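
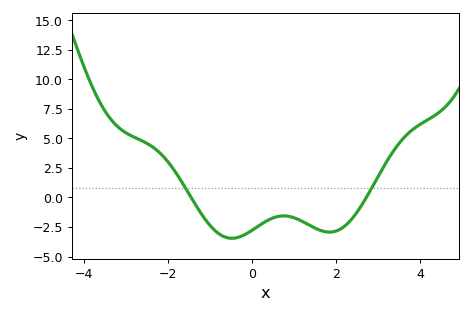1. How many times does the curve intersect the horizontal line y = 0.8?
2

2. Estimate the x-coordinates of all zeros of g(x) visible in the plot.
-1.46, 2.72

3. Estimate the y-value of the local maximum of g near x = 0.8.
-1.56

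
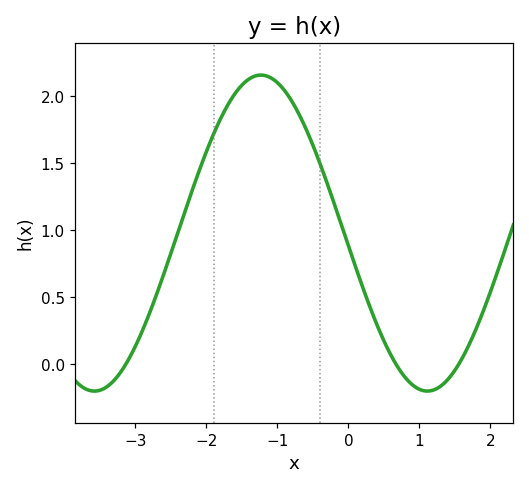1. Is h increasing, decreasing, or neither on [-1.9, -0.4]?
neither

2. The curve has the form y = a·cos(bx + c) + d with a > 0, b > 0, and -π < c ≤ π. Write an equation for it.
y = 1.18cos(1.34x + 1.65) + 0.98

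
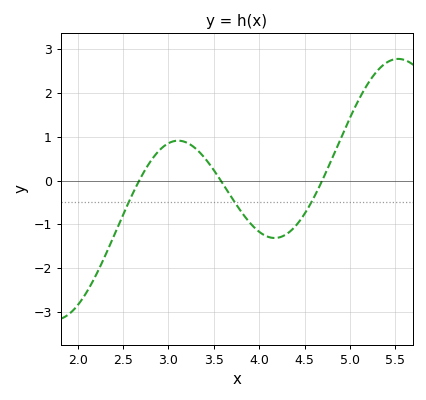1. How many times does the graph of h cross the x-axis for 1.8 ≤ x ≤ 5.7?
3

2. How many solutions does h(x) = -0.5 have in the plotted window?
3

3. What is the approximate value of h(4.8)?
0.5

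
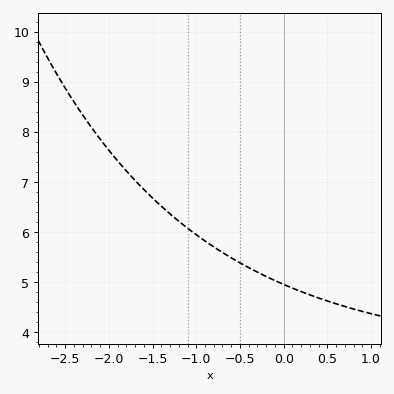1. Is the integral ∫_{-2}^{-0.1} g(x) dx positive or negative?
positive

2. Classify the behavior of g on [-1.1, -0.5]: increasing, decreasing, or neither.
decreasing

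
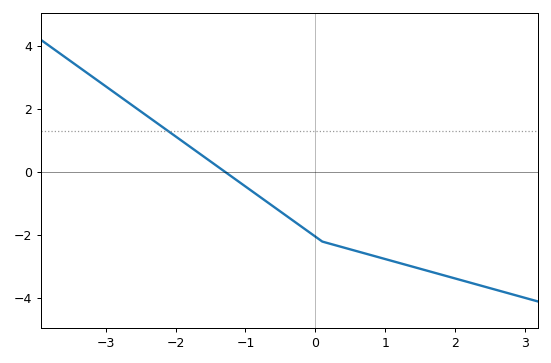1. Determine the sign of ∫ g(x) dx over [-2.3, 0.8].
negative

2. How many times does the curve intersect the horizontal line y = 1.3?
1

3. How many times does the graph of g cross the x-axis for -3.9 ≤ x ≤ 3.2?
1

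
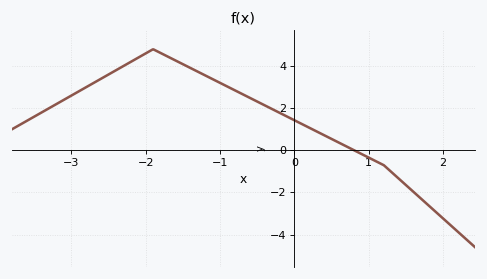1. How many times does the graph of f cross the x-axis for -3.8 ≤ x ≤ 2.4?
1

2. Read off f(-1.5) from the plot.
4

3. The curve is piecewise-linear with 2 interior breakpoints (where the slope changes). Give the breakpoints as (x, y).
(-1.9, 4.8); (1.2, -0.7)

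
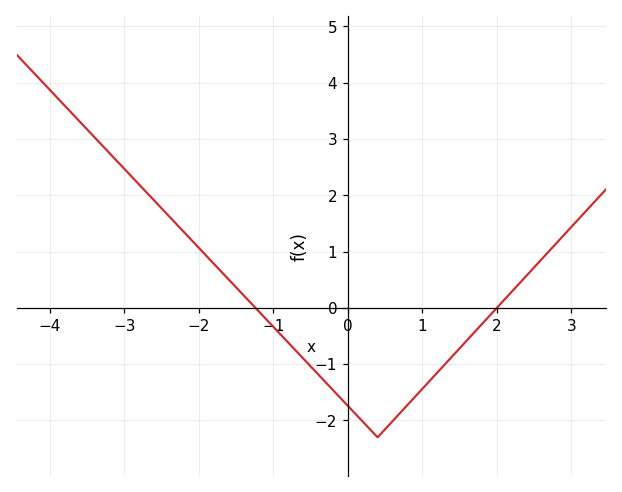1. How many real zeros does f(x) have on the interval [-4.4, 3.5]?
2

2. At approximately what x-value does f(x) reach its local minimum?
0.401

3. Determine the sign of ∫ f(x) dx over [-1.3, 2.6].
negative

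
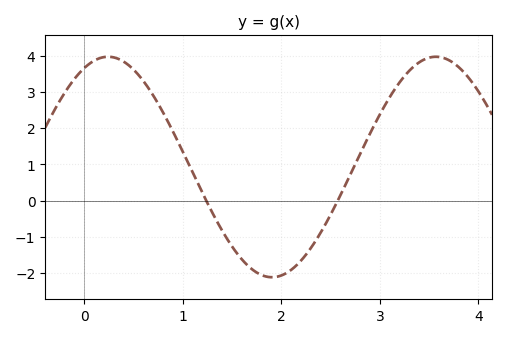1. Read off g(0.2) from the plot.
4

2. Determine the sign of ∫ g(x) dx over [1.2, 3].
negative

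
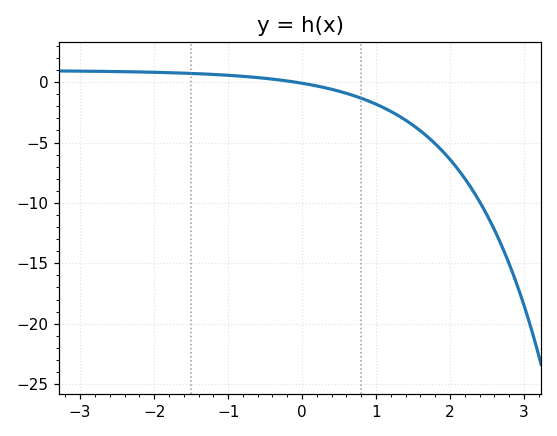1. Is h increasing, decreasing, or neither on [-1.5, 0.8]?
decreasing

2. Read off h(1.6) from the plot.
-4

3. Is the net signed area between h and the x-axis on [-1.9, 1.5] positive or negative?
negative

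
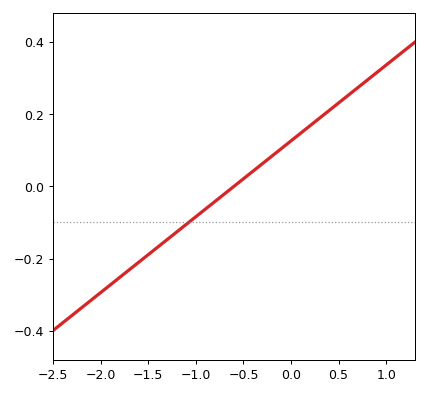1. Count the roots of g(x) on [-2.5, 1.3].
1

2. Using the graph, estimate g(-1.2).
-0.126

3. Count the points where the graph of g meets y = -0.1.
1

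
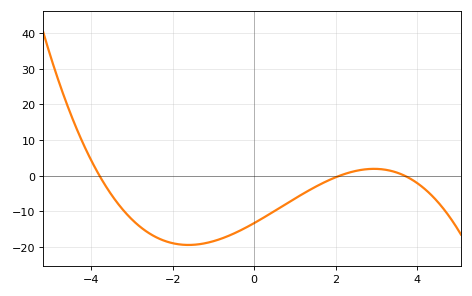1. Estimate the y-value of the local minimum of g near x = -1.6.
-19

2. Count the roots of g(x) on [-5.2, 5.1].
3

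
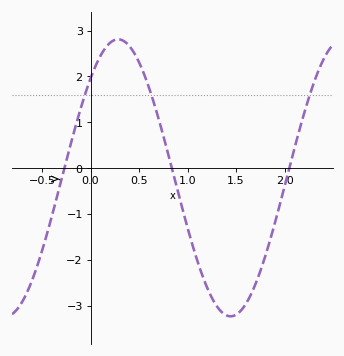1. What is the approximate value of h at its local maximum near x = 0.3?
2.81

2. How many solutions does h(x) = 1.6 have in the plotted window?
3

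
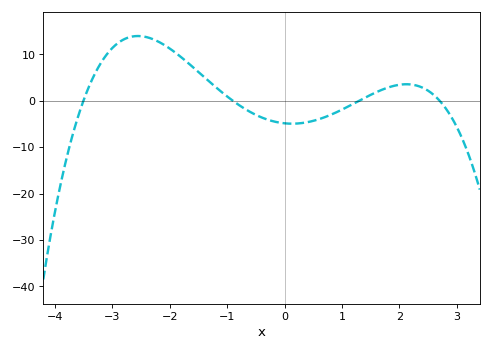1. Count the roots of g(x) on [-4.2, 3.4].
4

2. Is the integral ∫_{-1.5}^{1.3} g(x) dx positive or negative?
negative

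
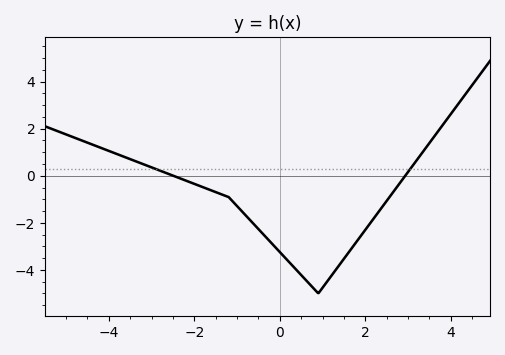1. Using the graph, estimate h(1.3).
-4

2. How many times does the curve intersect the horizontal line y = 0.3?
2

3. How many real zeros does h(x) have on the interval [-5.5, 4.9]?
2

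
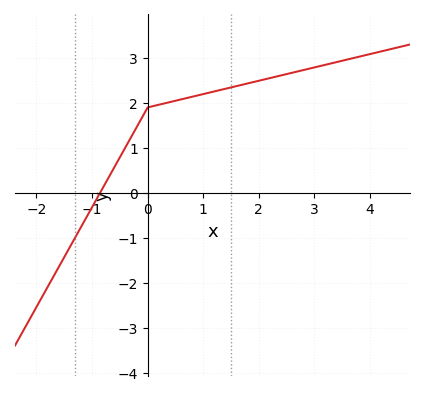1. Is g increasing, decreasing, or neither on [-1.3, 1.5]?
increasing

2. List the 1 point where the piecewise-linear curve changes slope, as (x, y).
(0, 1.9)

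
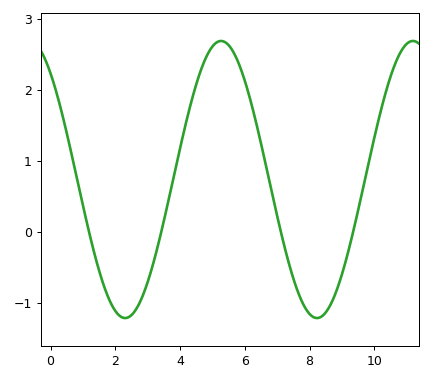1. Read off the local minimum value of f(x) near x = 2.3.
-1.2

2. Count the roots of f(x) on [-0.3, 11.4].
4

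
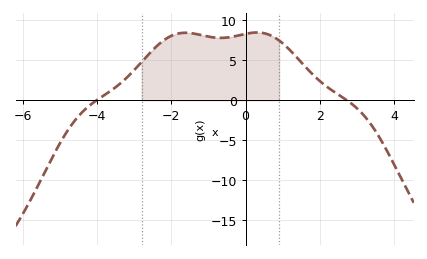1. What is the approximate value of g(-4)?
0.046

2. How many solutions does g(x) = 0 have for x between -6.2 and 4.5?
2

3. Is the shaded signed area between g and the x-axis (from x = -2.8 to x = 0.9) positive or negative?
positive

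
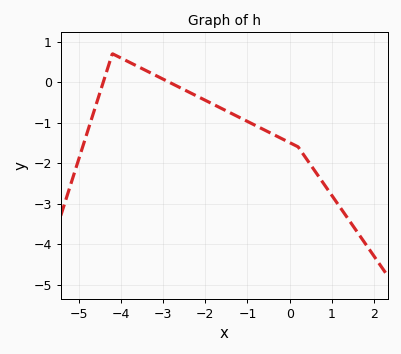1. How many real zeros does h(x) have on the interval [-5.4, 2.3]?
2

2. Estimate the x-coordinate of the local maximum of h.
-4.2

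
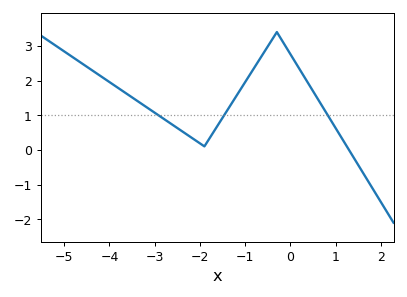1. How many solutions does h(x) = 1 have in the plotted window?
3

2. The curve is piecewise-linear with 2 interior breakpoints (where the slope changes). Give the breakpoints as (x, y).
(-1.9, 0.1); (-0.3, 3.4)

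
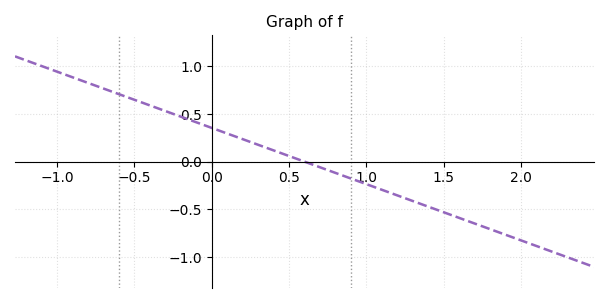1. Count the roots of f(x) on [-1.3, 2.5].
1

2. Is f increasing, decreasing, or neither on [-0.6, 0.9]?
decreasing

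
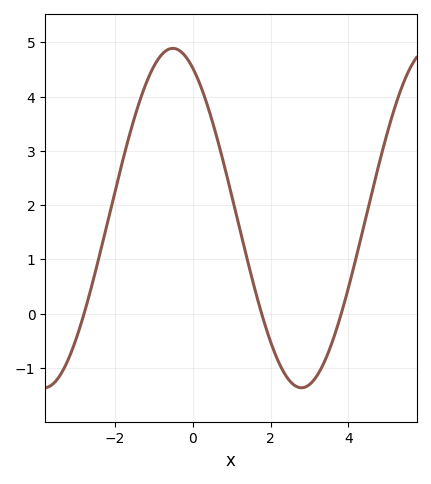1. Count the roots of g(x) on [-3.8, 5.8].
3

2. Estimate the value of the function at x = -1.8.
2.84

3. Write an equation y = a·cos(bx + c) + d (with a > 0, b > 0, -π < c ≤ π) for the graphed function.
y = 3.13cos(0.95x + 0.49) + 1.76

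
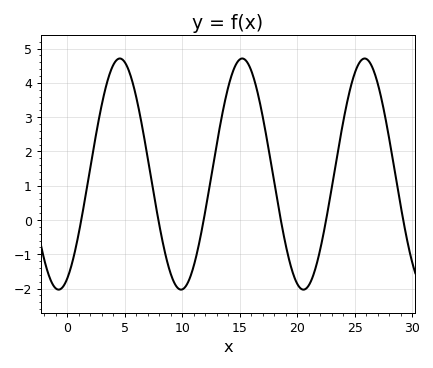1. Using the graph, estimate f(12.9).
2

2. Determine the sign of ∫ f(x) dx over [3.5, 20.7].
positive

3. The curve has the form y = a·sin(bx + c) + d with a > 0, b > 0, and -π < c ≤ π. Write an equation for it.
y = 3.37sin(0.59x - 1.1) + 1.34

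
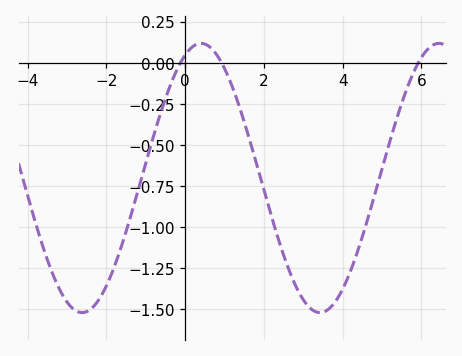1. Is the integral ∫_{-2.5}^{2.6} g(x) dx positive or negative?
negative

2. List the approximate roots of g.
-0.124, 0.93, 5.92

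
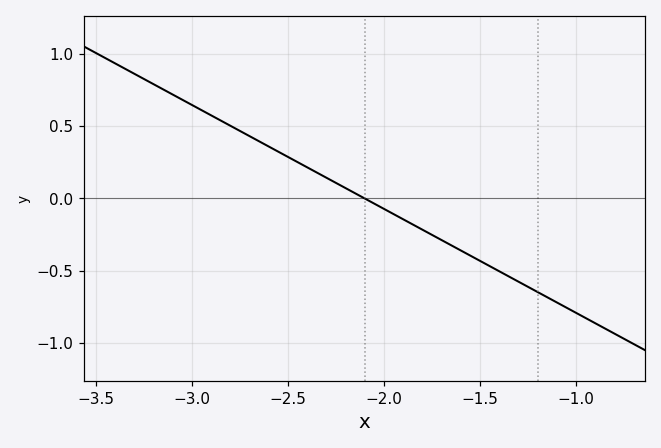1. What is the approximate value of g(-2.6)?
0.36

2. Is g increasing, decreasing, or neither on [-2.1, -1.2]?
decreasing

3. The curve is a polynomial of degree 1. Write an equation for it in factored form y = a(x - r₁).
y = -0.72(x + 2.1)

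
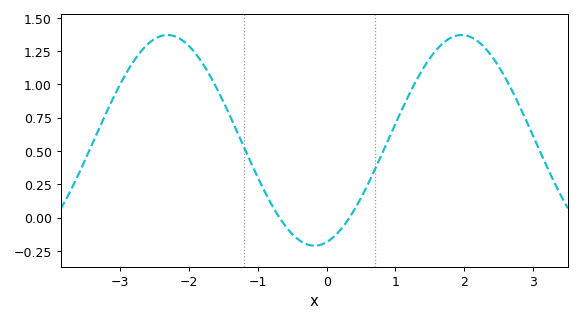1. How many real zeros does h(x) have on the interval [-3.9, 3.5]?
2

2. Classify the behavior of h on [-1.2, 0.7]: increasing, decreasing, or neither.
neither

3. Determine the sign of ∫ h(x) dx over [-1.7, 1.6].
positive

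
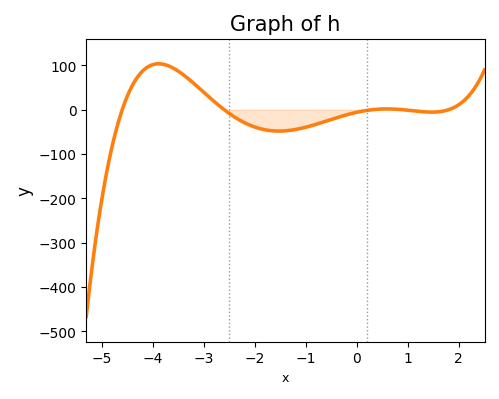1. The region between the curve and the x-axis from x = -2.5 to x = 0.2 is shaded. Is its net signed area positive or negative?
negative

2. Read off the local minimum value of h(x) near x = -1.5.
-48.2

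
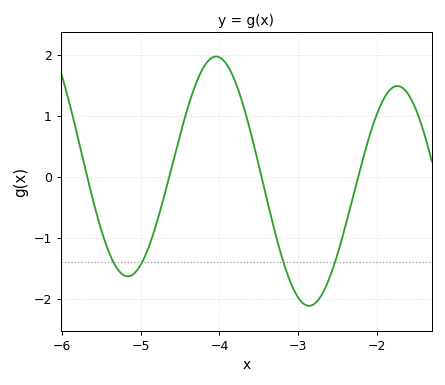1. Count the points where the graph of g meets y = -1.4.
4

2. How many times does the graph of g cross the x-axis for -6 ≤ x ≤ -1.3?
4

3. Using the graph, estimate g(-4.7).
-0.3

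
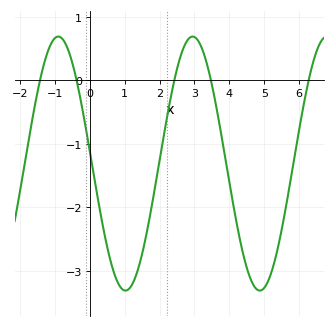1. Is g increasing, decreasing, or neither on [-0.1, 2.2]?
neither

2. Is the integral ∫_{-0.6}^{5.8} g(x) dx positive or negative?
negative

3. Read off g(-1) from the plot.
0.7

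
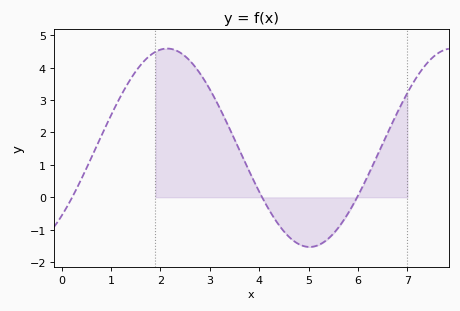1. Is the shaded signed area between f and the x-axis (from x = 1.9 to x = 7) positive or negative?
positive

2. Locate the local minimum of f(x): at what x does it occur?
5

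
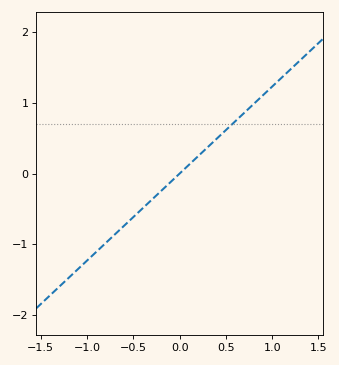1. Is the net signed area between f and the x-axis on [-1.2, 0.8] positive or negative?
negative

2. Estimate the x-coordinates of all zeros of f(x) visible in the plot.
0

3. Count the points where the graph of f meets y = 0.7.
1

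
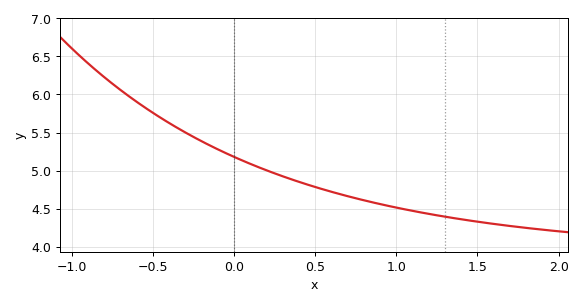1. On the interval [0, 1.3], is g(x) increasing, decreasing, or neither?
decreasing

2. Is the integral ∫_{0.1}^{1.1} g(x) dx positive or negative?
positive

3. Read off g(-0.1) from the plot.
5.3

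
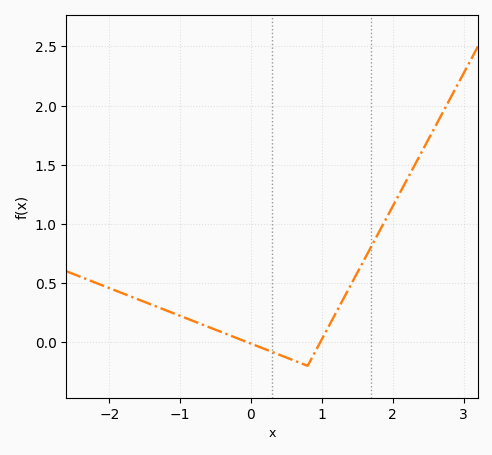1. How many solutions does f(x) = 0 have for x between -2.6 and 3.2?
2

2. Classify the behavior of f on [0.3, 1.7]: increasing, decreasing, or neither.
neither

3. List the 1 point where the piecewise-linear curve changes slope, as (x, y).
(0.8, -0.2)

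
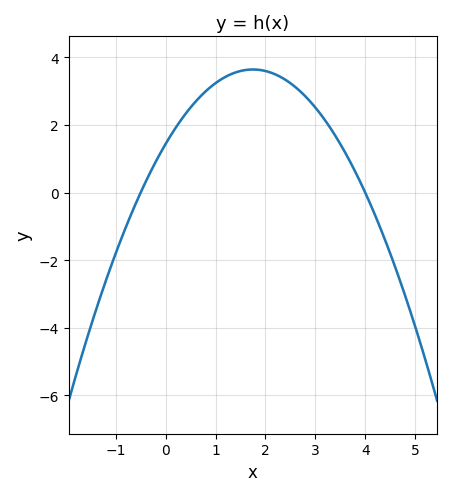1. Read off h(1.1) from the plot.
3.34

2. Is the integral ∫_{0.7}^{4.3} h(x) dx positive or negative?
positive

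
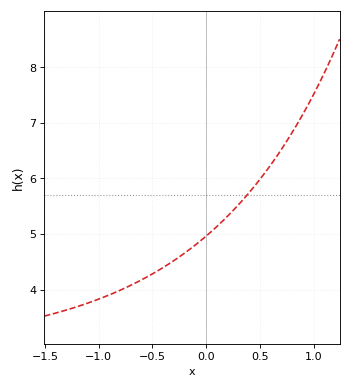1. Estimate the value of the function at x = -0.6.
4.17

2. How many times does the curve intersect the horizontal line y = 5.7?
1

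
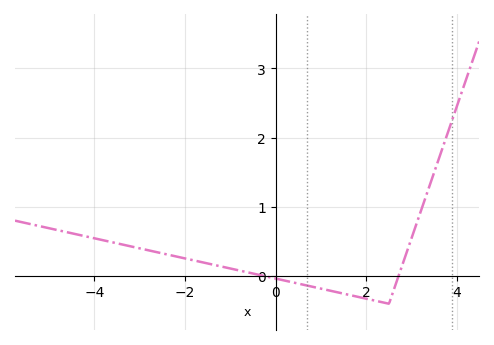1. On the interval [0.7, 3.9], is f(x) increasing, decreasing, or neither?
neither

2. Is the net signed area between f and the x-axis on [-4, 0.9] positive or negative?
positive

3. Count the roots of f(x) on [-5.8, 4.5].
2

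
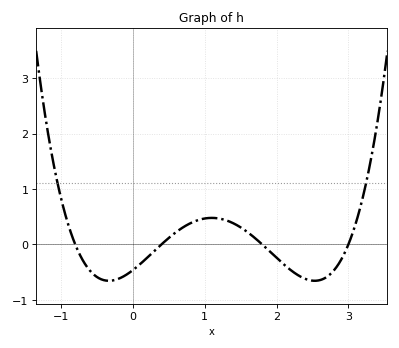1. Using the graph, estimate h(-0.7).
-0.3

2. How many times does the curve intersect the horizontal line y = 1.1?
2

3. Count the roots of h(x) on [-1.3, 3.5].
4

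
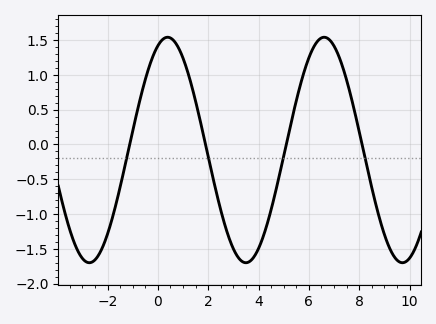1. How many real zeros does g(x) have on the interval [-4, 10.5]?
4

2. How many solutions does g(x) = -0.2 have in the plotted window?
4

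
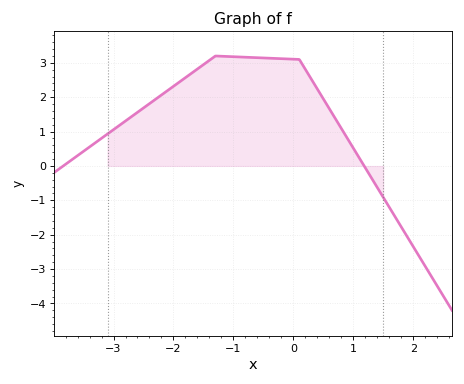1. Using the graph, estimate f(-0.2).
3.1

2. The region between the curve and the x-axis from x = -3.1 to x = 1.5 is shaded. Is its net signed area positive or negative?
positive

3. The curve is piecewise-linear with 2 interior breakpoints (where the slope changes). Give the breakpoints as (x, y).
(-1.3, 3.2); (0.1, 3.1)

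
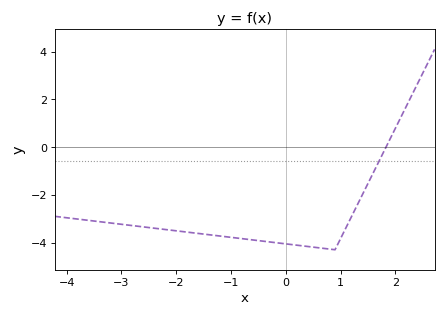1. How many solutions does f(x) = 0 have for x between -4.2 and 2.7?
1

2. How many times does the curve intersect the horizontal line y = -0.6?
1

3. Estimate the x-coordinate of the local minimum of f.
0.9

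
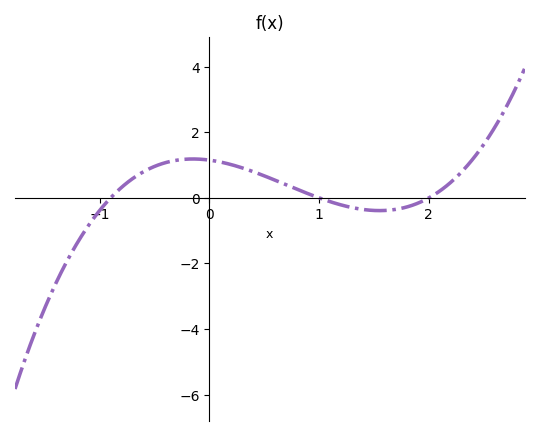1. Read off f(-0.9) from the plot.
0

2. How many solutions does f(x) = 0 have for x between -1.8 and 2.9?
3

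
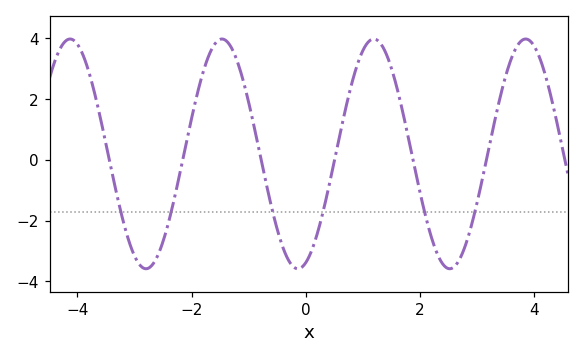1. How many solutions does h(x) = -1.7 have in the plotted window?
6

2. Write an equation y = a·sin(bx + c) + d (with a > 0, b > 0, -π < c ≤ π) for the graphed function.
y = 3.78sin(2.36x - 1.25) + 0.2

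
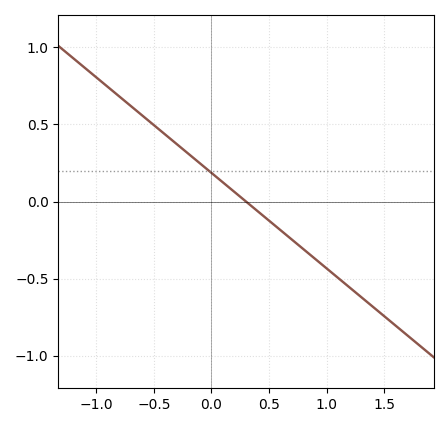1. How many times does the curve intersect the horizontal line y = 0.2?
1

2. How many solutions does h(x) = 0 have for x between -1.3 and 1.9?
1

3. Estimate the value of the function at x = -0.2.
0.31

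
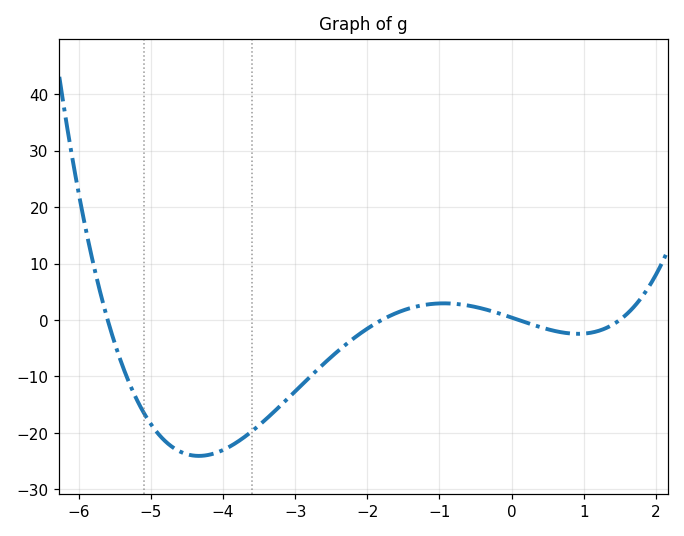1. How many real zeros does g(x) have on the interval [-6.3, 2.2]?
4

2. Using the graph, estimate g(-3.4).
-17.5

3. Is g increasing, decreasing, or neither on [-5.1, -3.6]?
neither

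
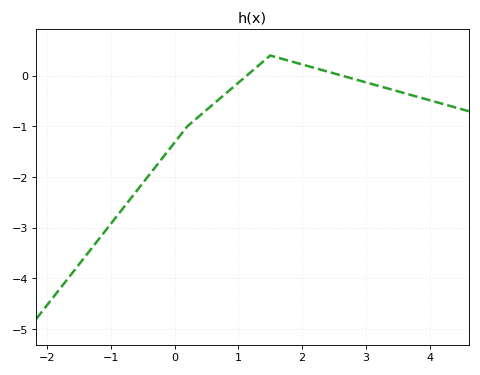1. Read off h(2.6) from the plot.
0.012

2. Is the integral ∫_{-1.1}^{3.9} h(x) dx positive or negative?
negative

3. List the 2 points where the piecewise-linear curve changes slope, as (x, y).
(0.2, -1); (1.5, 0.4)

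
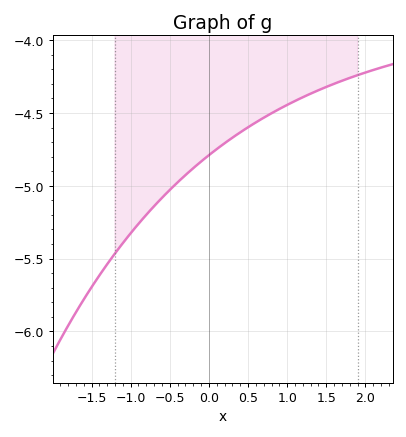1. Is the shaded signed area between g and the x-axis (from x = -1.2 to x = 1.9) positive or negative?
negative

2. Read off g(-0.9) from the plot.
-5.25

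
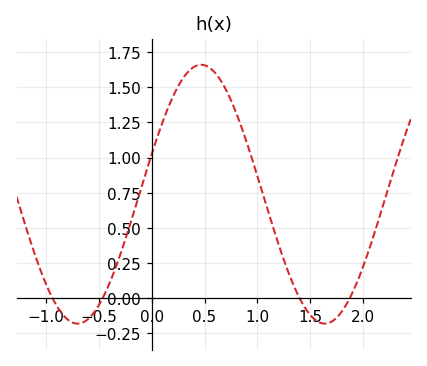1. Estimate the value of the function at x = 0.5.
1.66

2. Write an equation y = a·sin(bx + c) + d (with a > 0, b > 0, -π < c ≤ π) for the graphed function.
y = 0.92sin(2.69x + 0.312) + 0.74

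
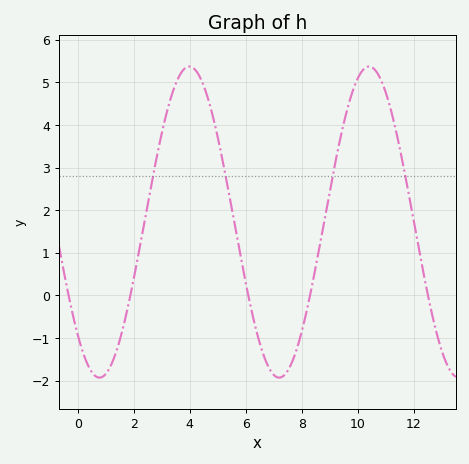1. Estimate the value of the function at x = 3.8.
5.31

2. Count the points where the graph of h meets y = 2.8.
4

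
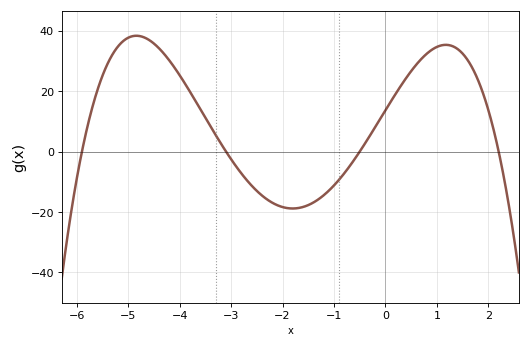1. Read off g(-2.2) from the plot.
-16.9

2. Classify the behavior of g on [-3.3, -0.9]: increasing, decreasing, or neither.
neither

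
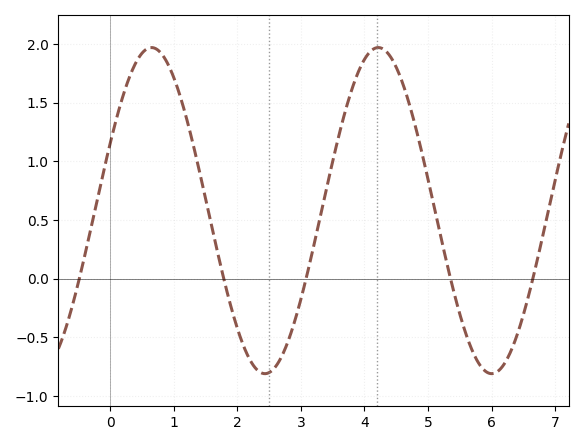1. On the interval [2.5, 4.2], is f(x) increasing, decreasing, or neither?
increasing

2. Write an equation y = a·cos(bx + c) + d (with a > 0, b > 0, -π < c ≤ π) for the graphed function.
y = 1.39cos(1.8x - 1.1) + 0.58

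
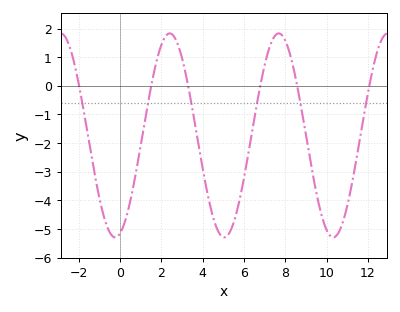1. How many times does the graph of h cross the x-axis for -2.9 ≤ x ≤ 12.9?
6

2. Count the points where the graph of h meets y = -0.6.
6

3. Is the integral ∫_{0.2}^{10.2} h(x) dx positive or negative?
negative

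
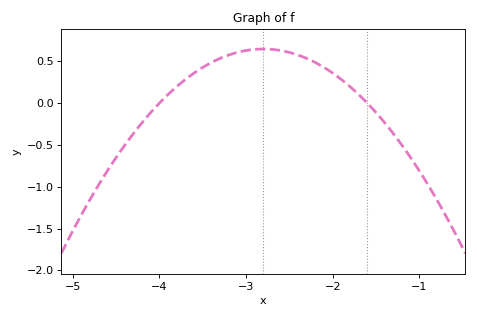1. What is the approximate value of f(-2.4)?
0.576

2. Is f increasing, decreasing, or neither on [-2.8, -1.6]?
decreasing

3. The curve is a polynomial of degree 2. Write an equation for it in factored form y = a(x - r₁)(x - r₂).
y = -0.45(x + 4)(x + 1.6)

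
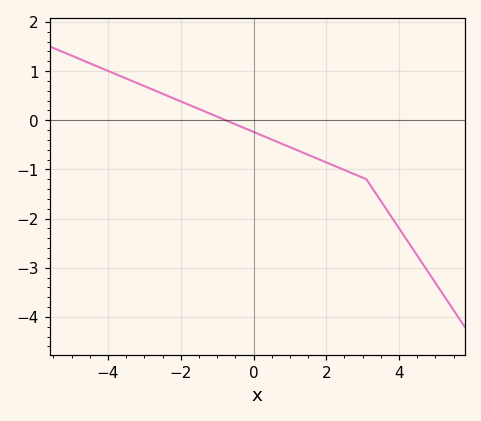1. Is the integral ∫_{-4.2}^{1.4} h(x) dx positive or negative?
positive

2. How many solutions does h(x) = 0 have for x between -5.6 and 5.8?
1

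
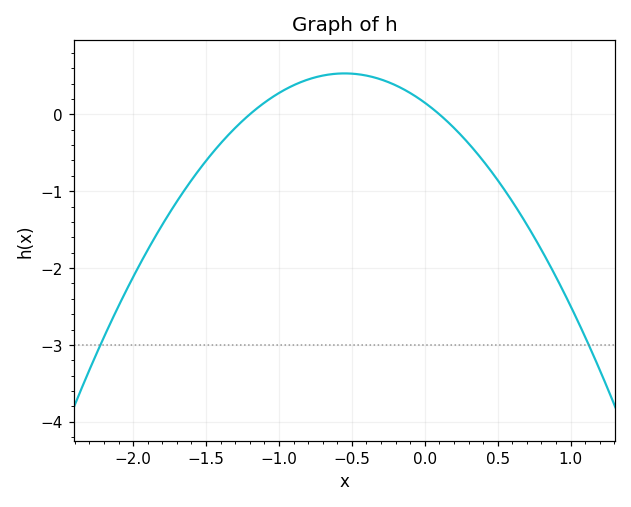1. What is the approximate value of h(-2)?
-2.1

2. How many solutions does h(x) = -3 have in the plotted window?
2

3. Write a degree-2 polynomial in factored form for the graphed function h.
y = -1.26(x + 1.2)(x - 0.1)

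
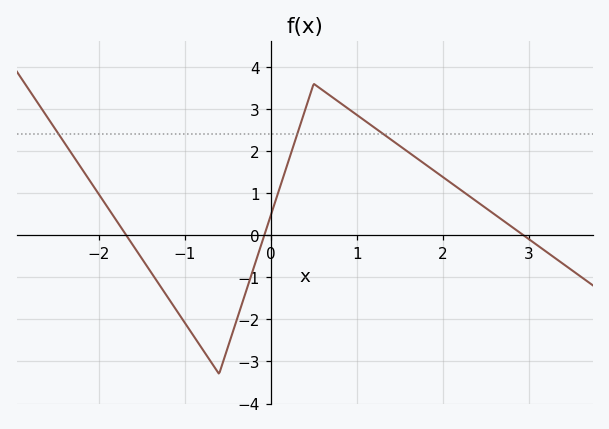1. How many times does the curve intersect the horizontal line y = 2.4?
3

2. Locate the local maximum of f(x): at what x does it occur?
0.5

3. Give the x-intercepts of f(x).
-1.7, -0.1, 2.9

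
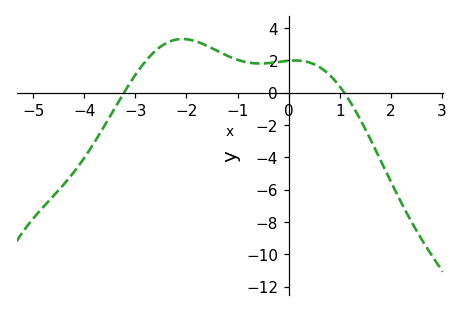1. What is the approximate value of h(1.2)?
-0.6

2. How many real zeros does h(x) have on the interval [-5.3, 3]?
2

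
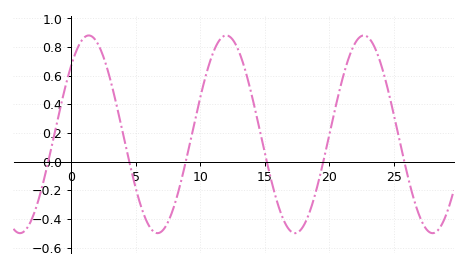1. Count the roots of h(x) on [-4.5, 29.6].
6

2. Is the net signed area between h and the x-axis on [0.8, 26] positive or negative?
positive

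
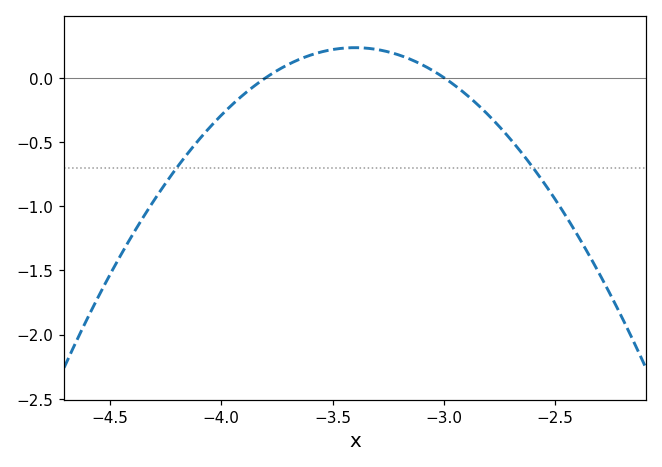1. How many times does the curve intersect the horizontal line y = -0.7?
2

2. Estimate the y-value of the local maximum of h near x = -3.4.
0.234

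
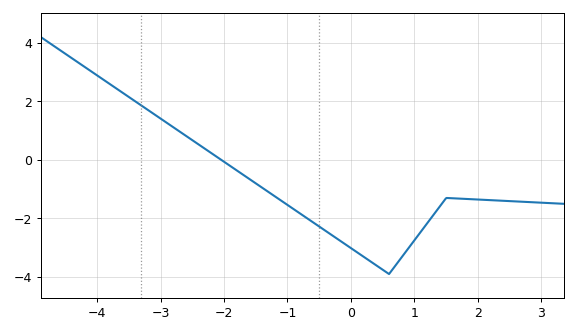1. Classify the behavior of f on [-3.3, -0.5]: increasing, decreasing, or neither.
decreasing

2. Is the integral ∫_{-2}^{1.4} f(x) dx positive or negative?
negative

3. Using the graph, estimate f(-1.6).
-0.654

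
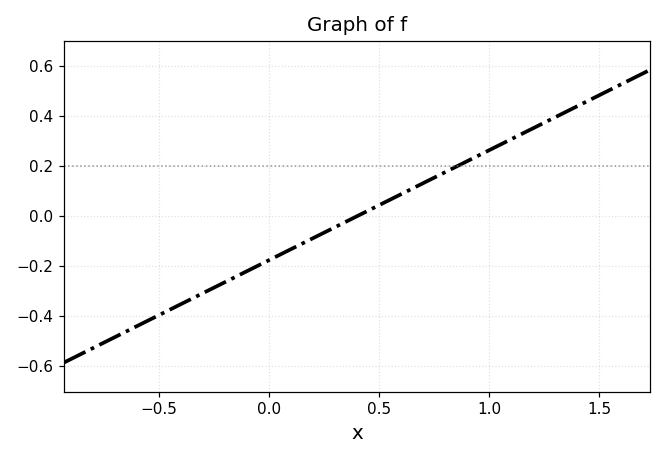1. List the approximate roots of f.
0.4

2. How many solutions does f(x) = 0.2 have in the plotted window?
1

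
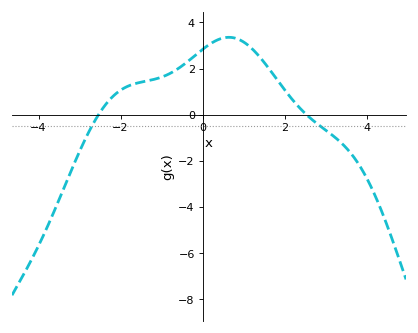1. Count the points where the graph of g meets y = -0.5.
2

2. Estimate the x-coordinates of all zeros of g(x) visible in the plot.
-2.54, 2.54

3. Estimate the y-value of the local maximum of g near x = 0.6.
3.36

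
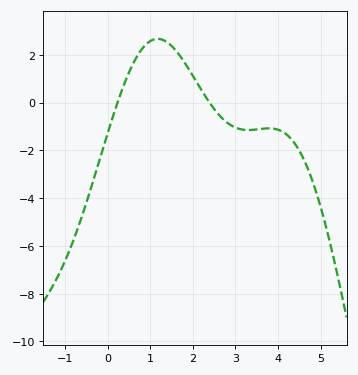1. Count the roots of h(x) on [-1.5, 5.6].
2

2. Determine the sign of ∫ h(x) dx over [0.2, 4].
positive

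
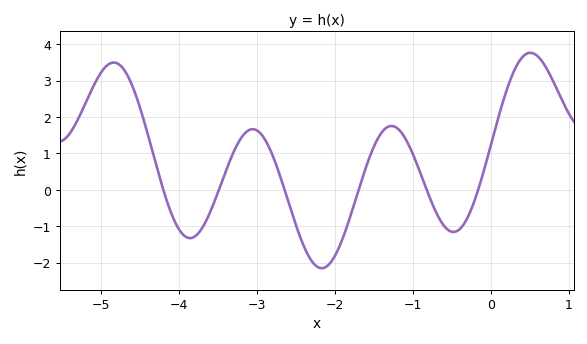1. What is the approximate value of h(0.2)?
2.72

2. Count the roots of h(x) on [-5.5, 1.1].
6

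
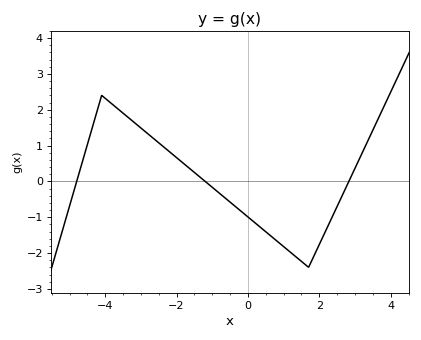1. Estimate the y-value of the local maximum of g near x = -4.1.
2.4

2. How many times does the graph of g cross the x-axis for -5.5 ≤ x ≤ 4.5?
3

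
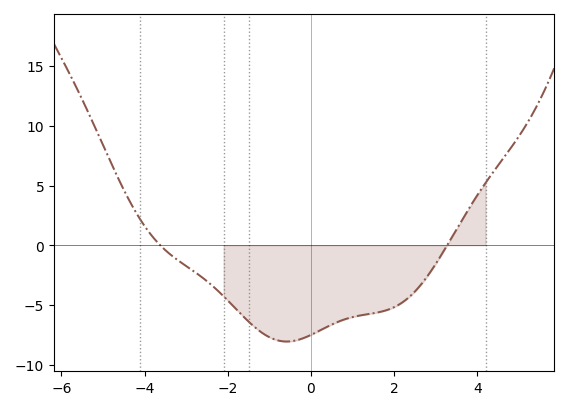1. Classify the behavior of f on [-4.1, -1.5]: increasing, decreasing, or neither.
decreasing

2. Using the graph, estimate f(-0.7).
-8.03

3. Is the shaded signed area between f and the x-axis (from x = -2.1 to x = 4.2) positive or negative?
negative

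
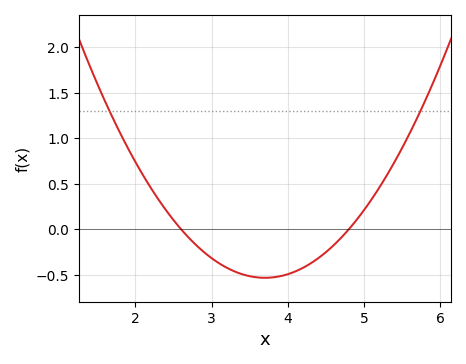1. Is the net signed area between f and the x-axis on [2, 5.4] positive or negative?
negative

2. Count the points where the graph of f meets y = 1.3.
2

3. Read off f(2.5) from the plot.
0.101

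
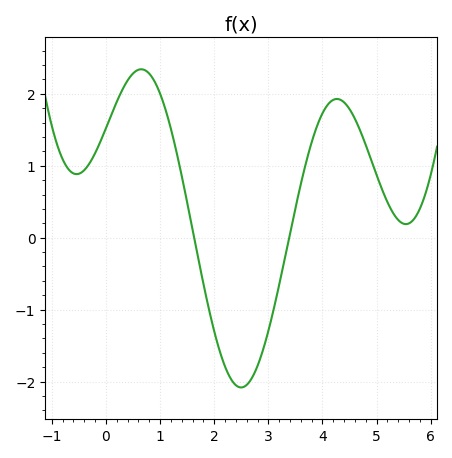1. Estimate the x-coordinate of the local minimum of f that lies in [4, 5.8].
5.5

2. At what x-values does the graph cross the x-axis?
1.6, 3.4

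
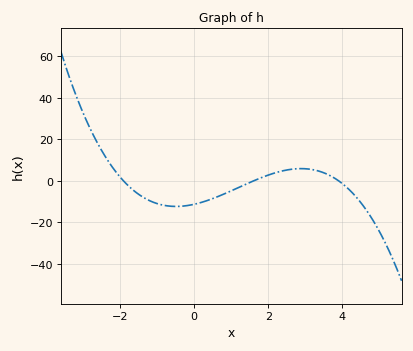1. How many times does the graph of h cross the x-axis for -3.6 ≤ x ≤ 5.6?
3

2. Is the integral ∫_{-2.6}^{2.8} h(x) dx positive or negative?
negative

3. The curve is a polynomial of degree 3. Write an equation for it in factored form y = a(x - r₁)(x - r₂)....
y = -0.95(x + 1.9)(x - 1.6)(x - 3.9)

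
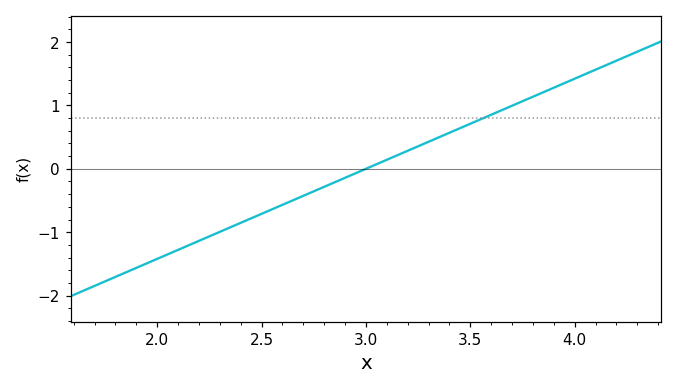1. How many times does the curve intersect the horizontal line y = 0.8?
1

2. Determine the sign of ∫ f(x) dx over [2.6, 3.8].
positive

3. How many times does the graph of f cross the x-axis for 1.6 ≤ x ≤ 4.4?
1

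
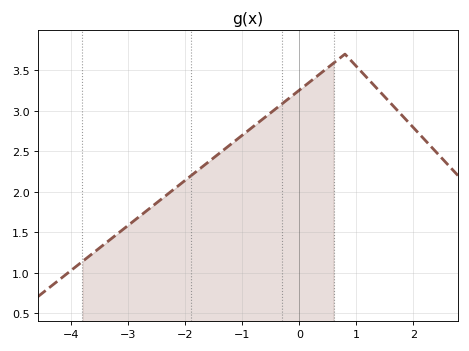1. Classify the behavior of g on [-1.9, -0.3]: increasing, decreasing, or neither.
increasing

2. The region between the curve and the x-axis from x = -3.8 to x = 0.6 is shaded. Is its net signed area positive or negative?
positive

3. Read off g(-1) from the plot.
2.7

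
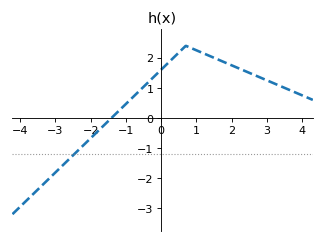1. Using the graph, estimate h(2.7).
1.4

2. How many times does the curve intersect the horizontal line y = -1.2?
1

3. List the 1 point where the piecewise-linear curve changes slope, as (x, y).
(0.7, 2.4)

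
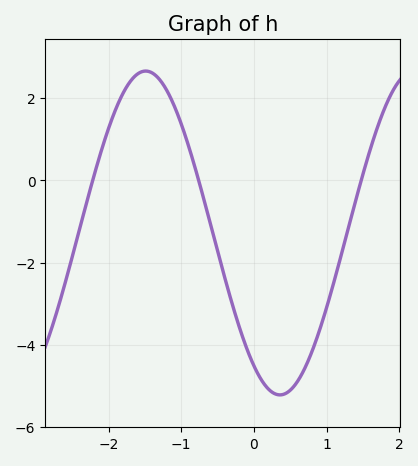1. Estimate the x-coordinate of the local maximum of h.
-1.49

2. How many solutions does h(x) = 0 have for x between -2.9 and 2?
3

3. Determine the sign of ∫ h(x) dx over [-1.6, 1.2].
negative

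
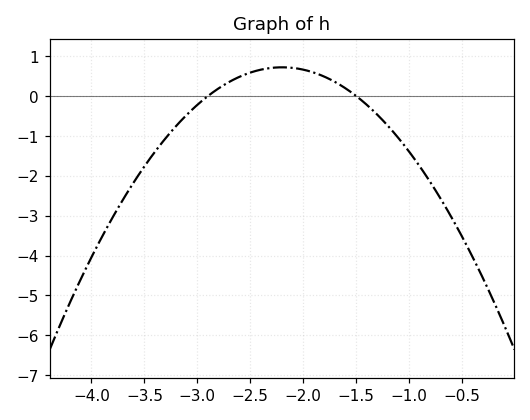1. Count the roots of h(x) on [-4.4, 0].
2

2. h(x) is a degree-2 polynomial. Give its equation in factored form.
y = -1.47(x + 2.9)(x + 1.5)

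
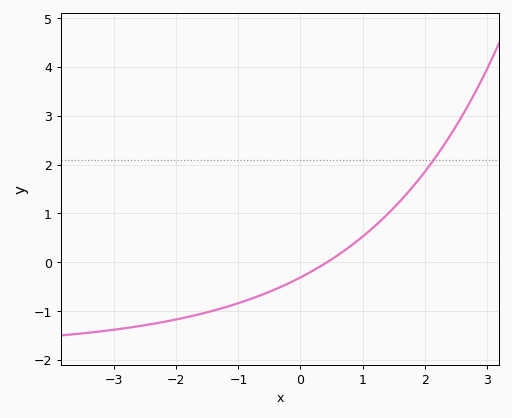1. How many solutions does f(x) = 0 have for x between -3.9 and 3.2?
1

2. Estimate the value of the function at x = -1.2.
-0.9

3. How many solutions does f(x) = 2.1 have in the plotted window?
1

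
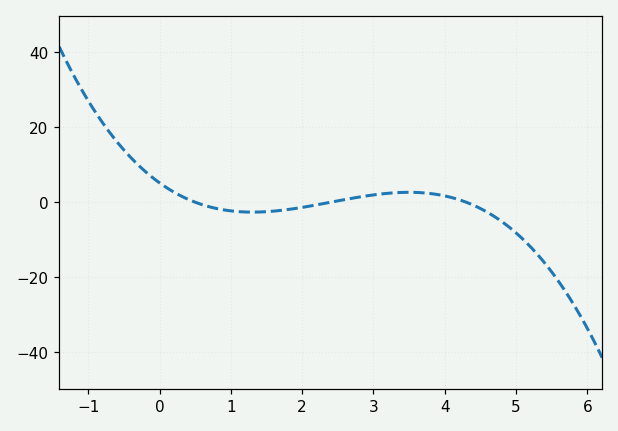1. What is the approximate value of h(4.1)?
1.22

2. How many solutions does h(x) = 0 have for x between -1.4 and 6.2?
3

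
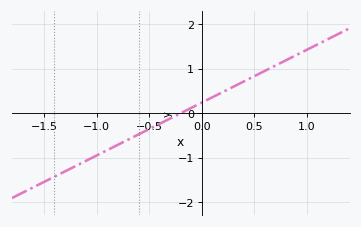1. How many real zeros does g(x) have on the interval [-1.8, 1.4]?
1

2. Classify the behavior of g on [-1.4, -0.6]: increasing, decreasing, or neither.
increasing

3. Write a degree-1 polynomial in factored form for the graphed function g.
y = 1.19(x + 0.2)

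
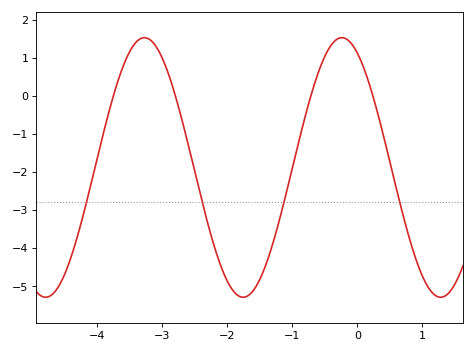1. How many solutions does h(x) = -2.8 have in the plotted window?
4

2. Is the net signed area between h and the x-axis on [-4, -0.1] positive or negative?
negative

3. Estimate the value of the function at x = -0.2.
1.52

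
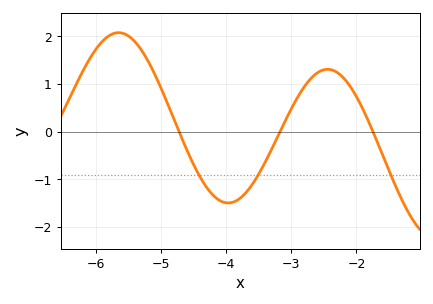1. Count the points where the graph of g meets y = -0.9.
3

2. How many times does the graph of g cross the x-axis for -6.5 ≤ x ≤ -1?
3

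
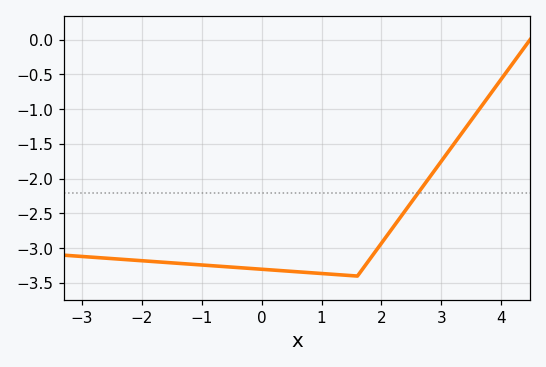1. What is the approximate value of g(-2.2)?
-3.17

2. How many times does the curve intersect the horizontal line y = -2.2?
1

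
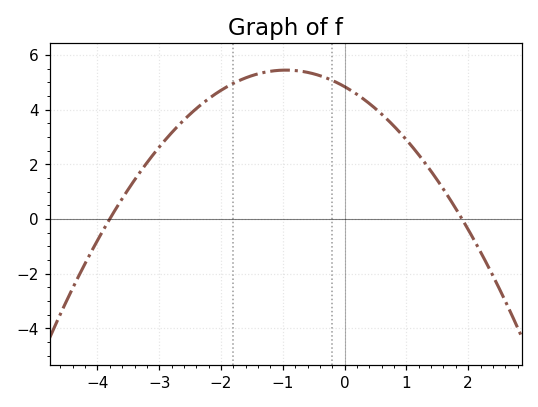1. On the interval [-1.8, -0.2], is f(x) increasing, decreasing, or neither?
neither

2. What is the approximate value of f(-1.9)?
4.84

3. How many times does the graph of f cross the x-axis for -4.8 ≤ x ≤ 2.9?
2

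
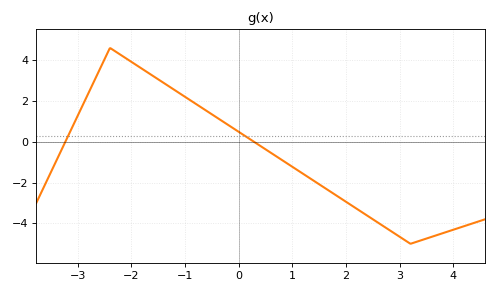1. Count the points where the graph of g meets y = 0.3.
2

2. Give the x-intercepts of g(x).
-3.23, 0.283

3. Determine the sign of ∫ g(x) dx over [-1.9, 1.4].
positive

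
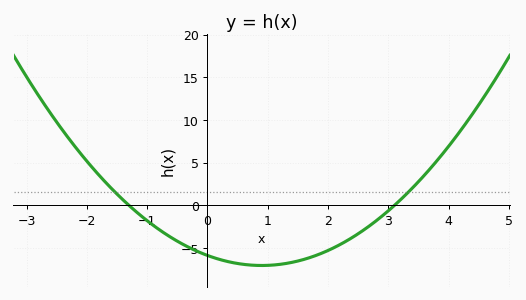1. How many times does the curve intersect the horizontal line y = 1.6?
2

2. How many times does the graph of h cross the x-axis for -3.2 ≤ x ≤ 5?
2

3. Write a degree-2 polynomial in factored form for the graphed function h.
y = 1.45(x + 1.3)(x - 3.1)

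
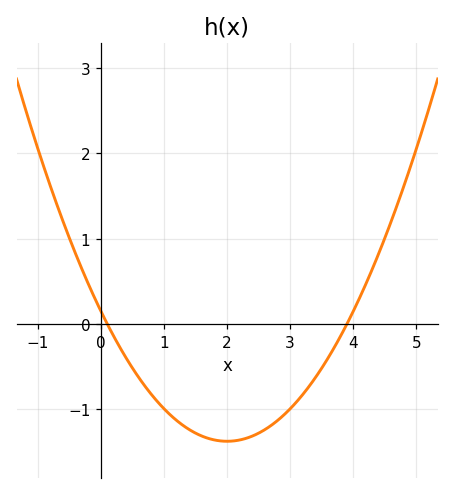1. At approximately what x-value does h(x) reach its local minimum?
2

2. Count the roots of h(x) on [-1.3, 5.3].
2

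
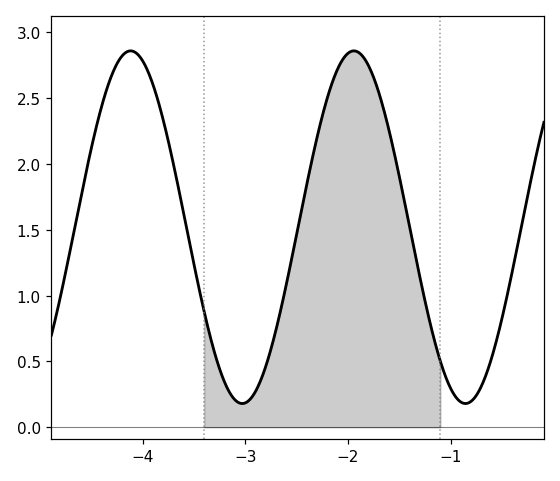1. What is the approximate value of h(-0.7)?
0.312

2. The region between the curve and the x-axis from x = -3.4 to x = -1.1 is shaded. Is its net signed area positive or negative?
positive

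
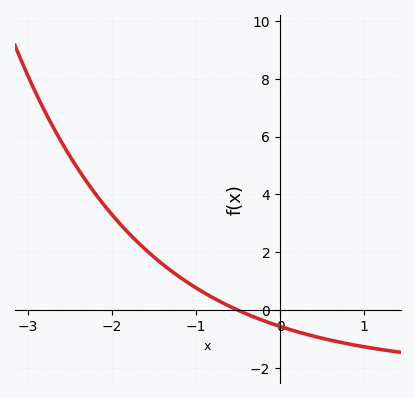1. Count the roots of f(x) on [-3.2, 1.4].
1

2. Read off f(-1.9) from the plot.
3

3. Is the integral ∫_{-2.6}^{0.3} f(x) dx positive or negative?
positive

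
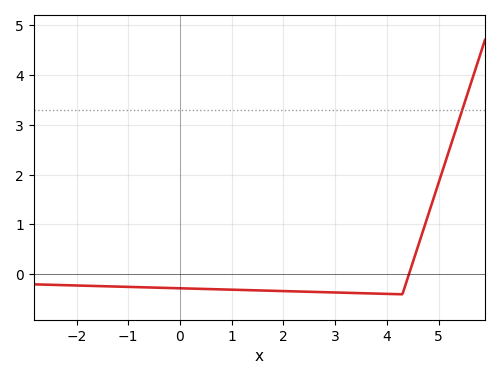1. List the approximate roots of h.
4.4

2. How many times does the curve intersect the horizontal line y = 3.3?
1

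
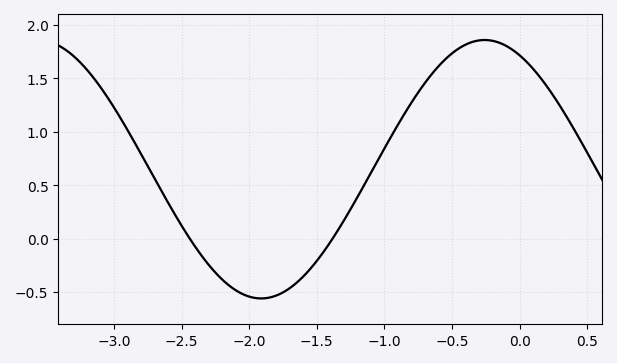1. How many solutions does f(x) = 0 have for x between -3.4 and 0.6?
2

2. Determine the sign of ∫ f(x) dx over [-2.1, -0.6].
positive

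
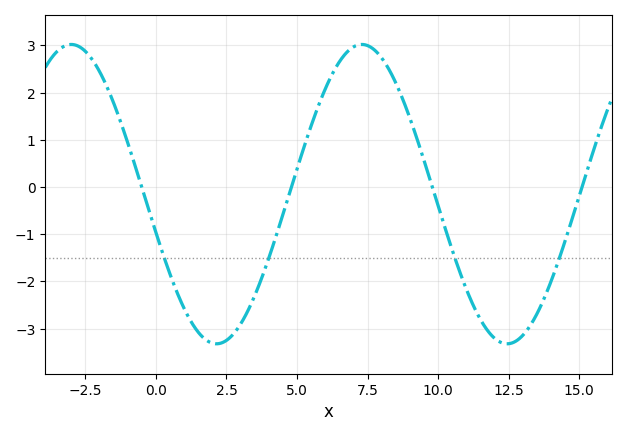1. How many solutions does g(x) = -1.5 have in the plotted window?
4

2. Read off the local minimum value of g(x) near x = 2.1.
-3.32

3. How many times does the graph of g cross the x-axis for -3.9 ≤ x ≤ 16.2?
4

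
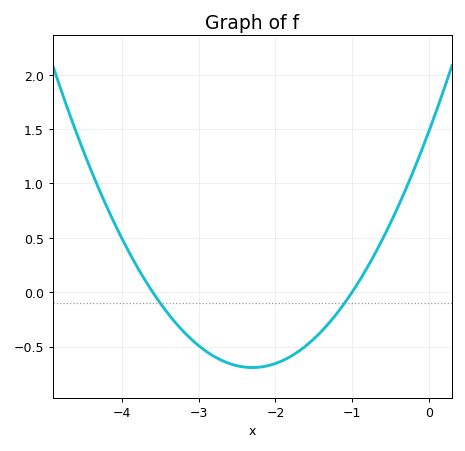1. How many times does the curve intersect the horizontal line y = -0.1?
2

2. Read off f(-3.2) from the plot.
-0.361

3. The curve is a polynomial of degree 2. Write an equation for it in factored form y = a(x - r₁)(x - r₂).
y = 0.41(x + 3.6)(x + 1)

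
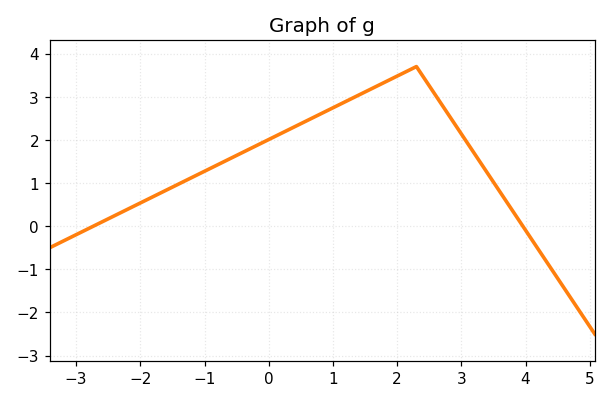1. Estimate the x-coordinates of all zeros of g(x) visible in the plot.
-2.73, 3.96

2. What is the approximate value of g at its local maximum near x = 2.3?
3.7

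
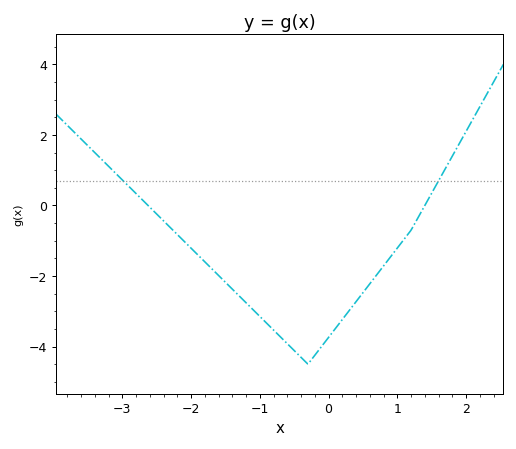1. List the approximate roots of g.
-2.63, 1.4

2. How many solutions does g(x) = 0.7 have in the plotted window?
2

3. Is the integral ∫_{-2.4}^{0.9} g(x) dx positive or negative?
negative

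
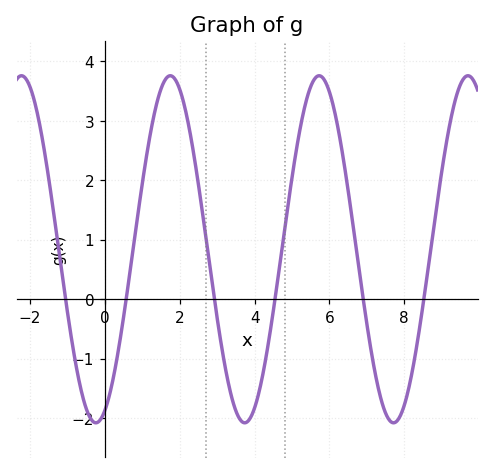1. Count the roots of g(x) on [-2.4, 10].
6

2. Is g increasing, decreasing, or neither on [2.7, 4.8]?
neither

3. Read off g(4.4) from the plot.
-0.6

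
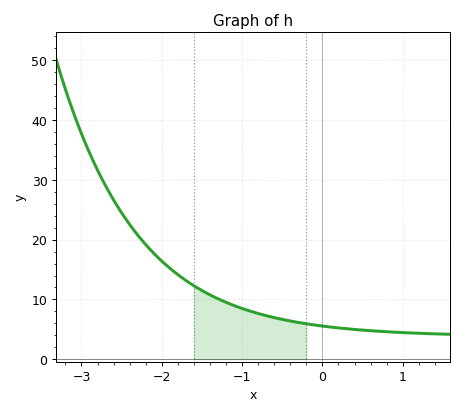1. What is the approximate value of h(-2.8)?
32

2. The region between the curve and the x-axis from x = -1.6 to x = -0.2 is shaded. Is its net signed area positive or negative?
positive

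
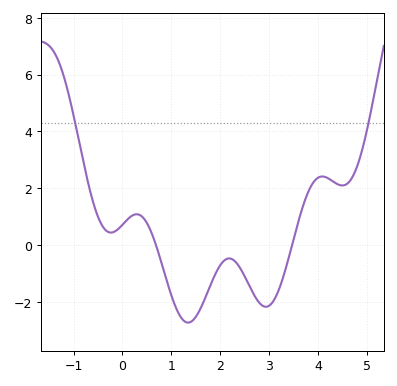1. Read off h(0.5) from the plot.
0.774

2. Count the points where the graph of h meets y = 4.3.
2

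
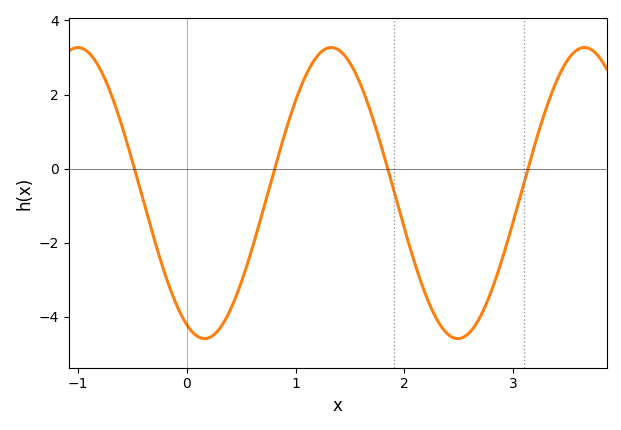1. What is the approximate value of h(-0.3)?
-1.9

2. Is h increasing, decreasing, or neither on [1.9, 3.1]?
neither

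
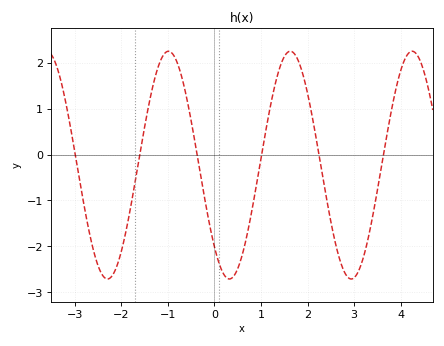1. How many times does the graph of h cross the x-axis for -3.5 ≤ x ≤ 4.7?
6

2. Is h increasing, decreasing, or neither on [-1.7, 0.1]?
neither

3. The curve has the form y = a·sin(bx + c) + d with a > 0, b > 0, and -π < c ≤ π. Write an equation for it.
y = 2.48sin(2.4x - 2.34) - 0.23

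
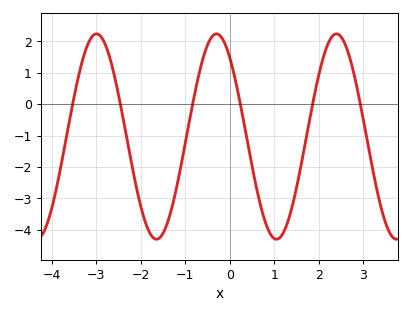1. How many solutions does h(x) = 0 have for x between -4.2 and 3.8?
6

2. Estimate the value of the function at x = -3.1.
2.14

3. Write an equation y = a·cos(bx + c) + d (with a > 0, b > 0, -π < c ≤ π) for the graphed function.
y = 3.27cos(2.33x + 0.692) - 1.03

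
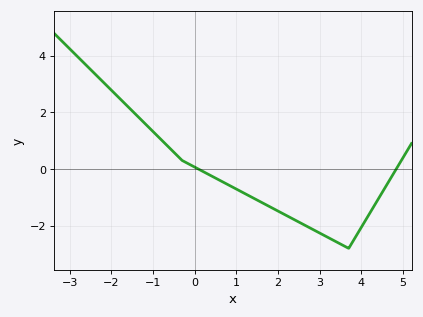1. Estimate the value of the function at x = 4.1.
-1.82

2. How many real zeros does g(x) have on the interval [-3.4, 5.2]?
2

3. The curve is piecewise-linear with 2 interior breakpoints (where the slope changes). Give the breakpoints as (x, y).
(-0.3, 0.3); (3.7, -2.8)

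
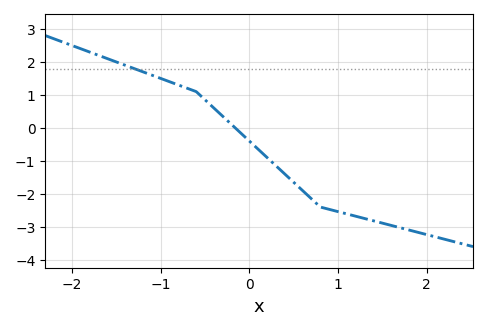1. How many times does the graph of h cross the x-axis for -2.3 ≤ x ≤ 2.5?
1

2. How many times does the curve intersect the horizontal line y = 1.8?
1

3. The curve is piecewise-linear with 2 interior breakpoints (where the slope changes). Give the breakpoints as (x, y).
(-0.6, 1.1); (0.8, -2.4)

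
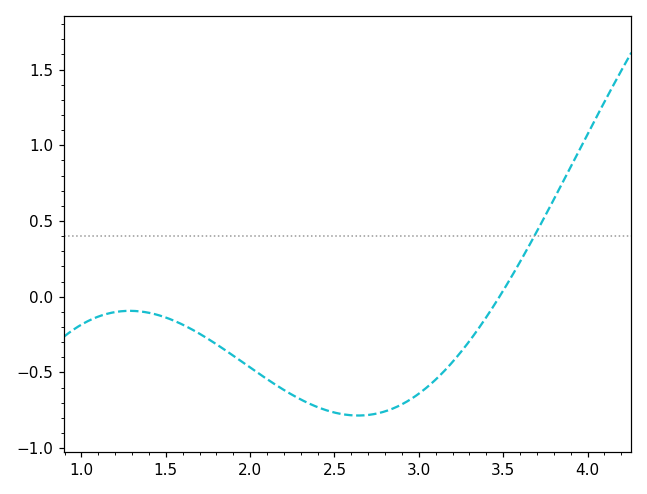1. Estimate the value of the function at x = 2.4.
-0.75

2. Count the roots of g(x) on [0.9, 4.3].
1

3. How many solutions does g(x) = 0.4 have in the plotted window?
1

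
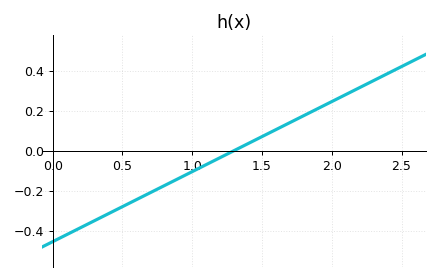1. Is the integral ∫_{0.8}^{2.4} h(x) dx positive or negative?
positive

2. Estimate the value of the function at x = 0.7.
-0.2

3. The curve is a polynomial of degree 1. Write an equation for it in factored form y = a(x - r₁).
y = 0.35(x - 1.3)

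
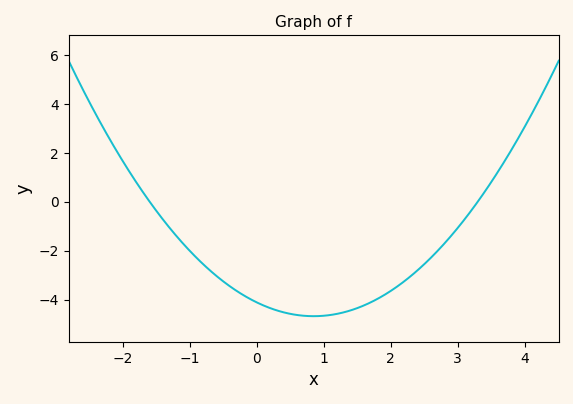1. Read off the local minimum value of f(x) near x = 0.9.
-4.68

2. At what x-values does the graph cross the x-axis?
-1.6, 3.3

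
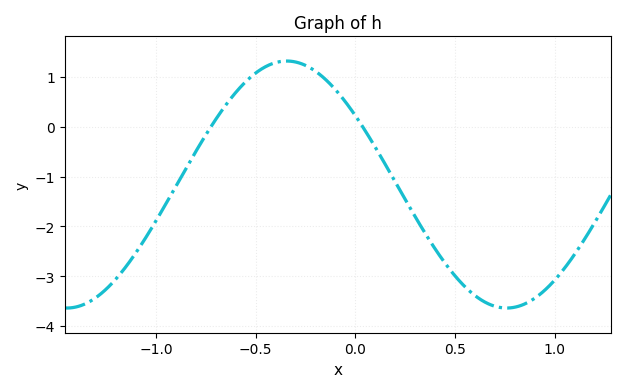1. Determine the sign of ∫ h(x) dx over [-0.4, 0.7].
negative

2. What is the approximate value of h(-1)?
-1.89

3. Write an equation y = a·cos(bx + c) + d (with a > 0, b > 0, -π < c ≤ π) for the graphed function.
y = 2.48cos(2.85x + 0.98) - 1.16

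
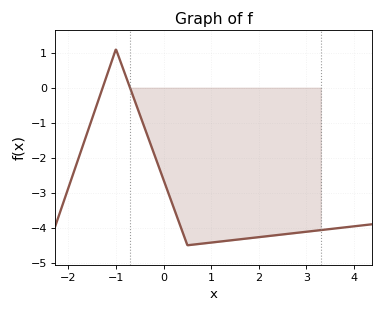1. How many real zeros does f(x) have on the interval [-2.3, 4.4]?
2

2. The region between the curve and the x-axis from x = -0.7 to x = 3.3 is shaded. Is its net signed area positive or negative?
negative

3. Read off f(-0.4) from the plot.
-1.1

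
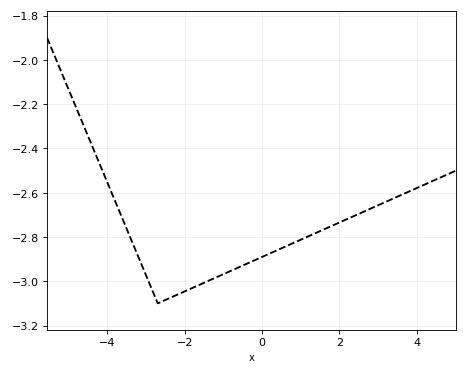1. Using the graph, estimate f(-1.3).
-3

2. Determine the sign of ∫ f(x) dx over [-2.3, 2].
negative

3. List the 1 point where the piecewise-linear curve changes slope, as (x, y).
(-2.7, -3.1)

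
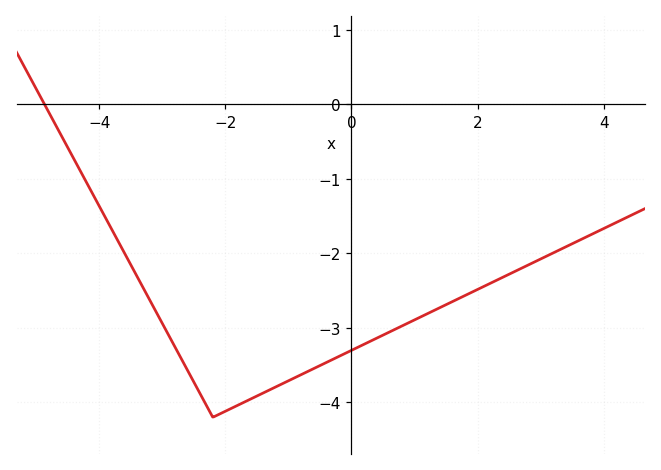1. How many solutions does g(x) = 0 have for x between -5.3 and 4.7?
1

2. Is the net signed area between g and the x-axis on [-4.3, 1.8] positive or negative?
negative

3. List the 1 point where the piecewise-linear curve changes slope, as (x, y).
(-2.2, -4.2)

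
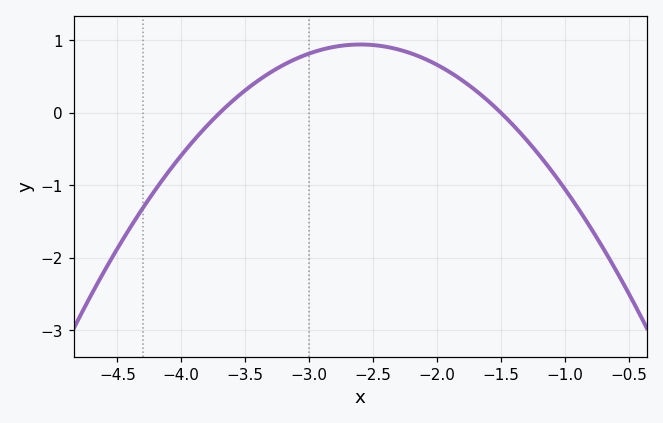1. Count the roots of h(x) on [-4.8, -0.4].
2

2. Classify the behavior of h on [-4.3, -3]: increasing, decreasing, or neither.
increasing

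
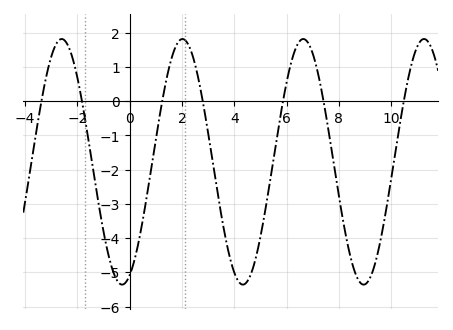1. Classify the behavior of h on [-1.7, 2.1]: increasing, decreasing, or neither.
neither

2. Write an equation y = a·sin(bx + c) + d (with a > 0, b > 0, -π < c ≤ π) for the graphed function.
y = 3.59sin(1.4x - 1.2) - 1.77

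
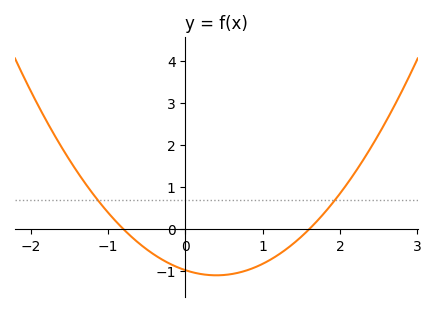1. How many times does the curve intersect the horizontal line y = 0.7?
2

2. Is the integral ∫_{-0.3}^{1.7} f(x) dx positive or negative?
negative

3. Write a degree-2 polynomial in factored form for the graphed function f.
y = 0.76(x + 0.8)(x - 1.6)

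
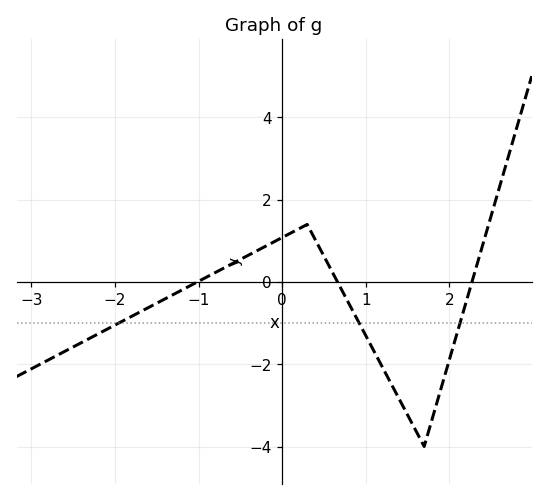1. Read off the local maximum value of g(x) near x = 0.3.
1.4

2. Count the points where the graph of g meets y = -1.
3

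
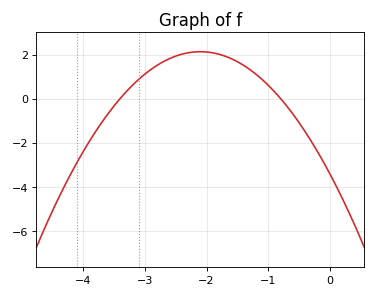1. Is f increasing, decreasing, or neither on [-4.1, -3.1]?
increasing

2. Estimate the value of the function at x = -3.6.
-0.706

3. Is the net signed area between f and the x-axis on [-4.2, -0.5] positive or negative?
positive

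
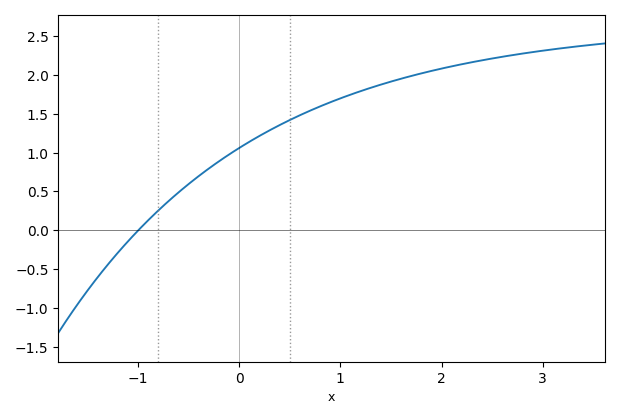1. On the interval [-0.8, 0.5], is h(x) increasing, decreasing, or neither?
increasing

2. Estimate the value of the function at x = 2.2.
2.15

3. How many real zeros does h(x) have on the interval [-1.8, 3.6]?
1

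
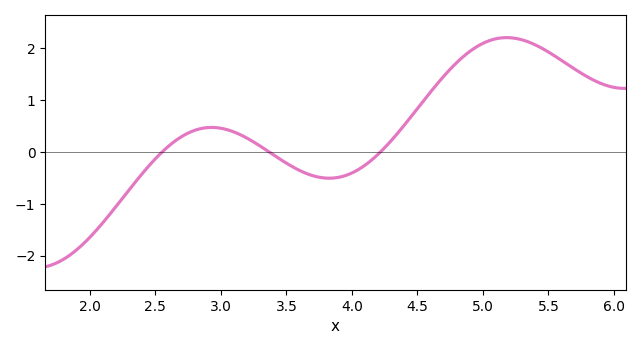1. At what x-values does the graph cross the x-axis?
2.6, 3.4, 4.2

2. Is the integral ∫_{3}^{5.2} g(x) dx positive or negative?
positive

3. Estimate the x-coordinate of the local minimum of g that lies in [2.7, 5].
3.8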